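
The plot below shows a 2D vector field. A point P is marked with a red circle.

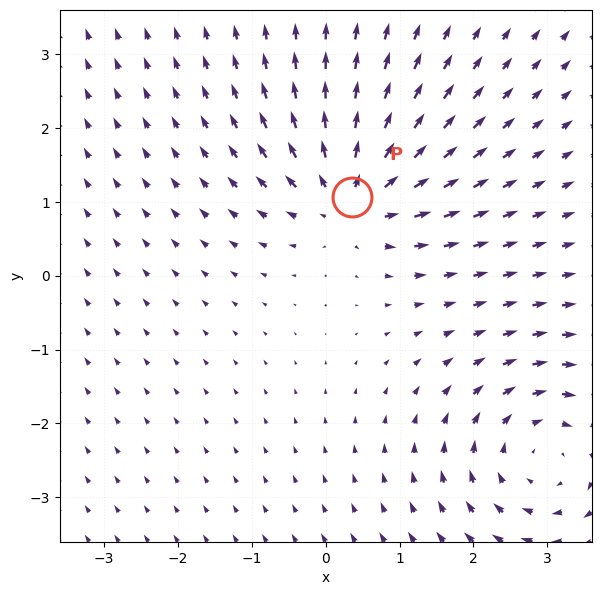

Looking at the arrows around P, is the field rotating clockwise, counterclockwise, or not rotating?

not rotating

Near P at (0.4, 1.1) the arrows show no circulation. The curl there is ≈0.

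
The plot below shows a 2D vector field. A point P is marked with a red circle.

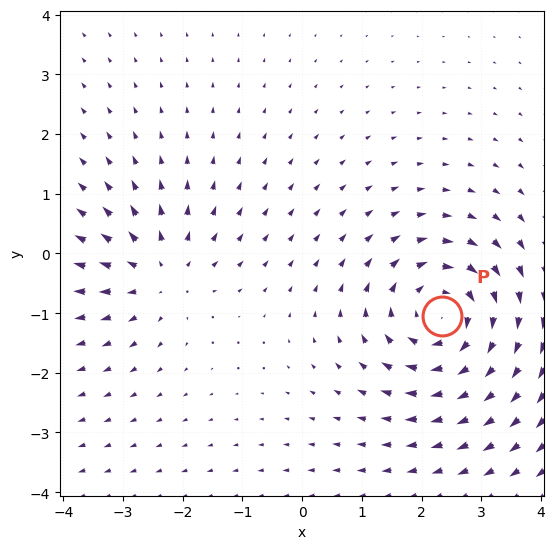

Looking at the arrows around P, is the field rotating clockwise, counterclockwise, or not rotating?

Near P at (2.3, -1.1) the arrows circulate clockwise. The curl (z-component) there is about -5; negative curl means clockwise rotation.

clockwise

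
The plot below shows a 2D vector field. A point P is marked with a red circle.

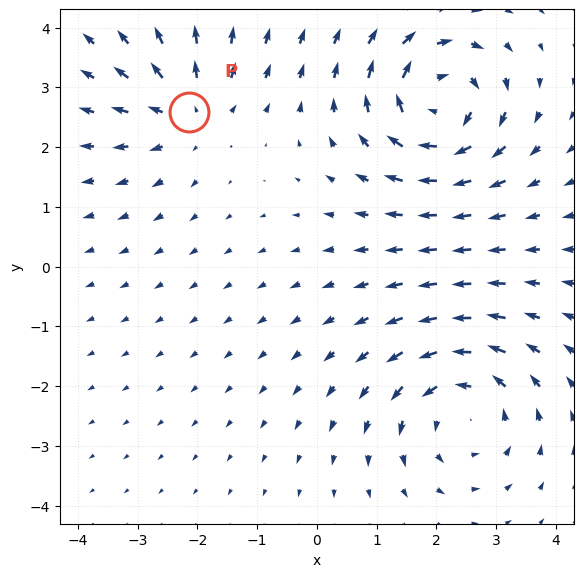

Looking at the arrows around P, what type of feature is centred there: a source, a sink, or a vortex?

At P (-2.1, 2.6) the arrows spread outward. Divergence about +3, curl ≈0 — positive divergence with near-zero curl is a source.

source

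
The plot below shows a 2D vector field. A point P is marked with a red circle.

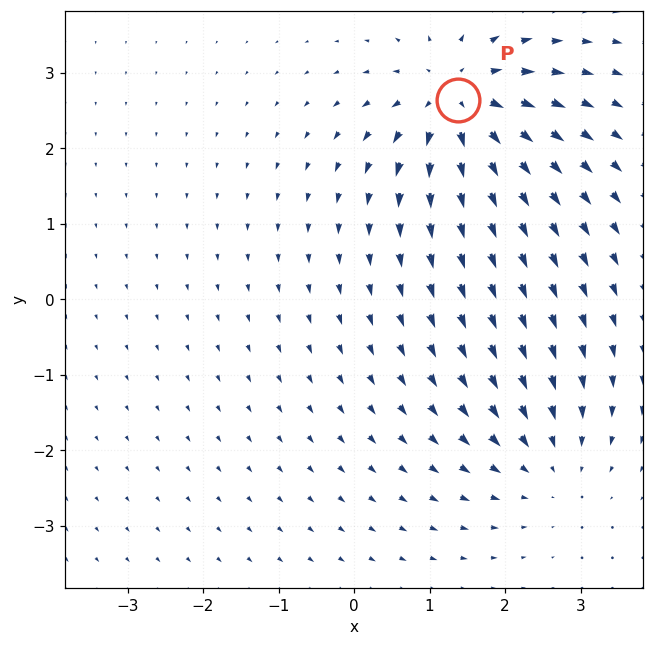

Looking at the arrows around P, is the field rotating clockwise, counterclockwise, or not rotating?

not rotating

Near P at (1.4, 2.6) the arrows show no circulation. The curl there is ≈0.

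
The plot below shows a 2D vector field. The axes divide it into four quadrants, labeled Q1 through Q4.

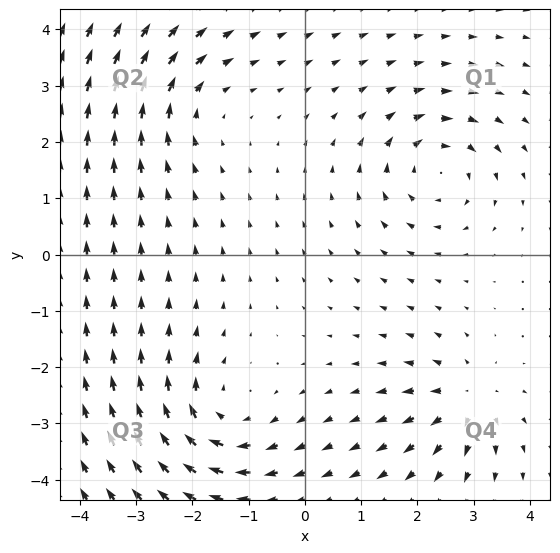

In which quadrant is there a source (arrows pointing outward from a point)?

The source sits at approximately (2.9, -2.6), which lies in quadrant Q4. The divergence there is about +4, positive as expected for a source.

Q4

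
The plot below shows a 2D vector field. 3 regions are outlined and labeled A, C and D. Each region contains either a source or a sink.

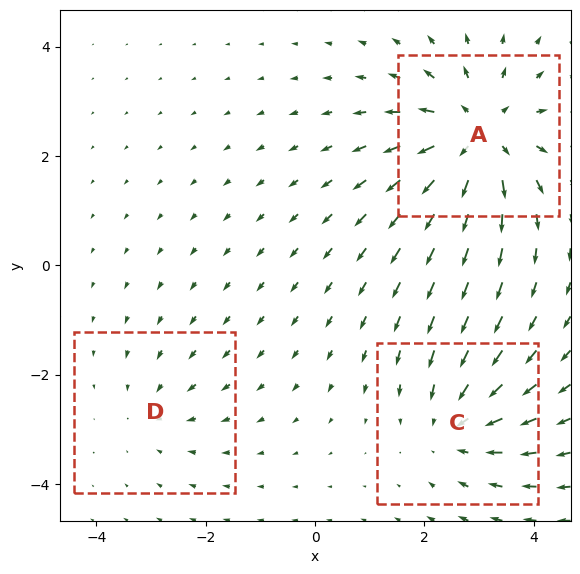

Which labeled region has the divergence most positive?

A

Divergence at each region's feature centre — A: about +4, C: about -3, D: about -2. Region A is most positive.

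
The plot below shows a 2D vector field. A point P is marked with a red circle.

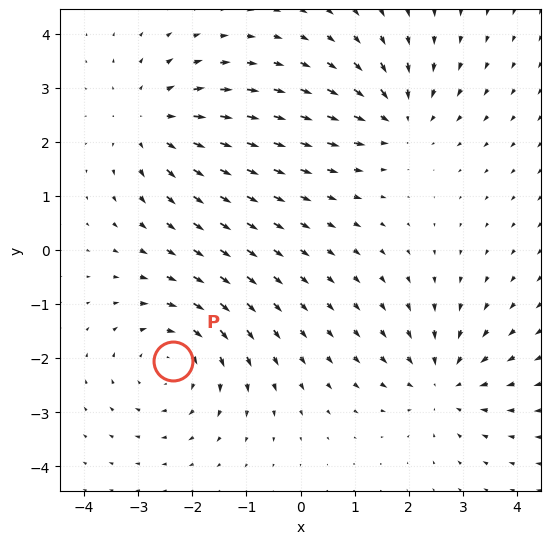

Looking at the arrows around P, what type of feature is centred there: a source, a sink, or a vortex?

At P (-2.4, -2.0) the arrows circulate clockwise. Divergence ≈0, curl about -4 — near-zero divergence with nonzero curl is a vortex.

vortex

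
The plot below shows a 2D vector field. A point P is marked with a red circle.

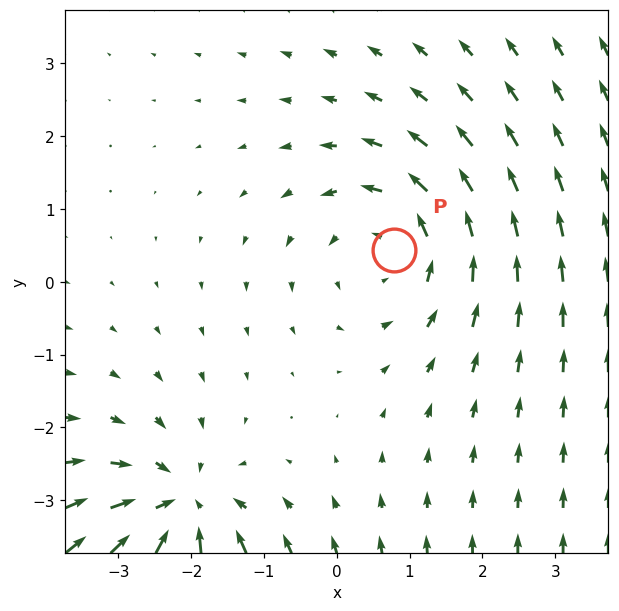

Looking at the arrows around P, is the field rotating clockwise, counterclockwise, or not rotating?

counterclockwise

Near P at (0.8, 0.4) the arrows circulate counterclockwise. The curl (z-component) there is about +2; positive curl means counterclockwise rotation.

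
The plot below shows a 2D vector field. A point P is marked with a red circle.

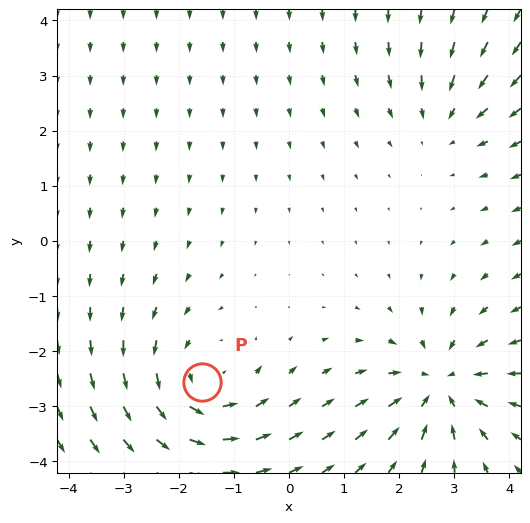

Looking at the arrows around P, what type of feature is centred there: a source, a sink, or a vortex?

vortex

At P (-1.6, -2.6) the arrows circulate counterclockwise. Divergence ≈0, curl about +3 — near-zero divergence with nonzero curl is a vortex.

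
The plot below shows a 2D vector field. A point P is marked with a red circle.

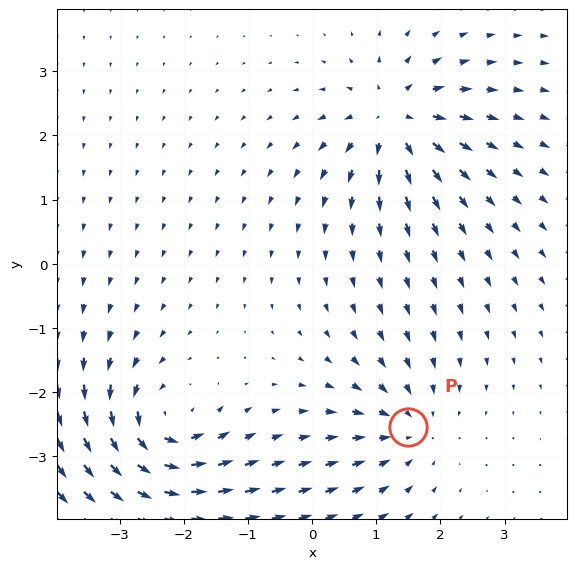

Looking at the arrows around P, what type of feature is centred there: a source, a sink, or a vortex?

At P (1.5, -2.5) the arrows converge inward. Divergence about -3, curl ≈0 — negative divergence with near-zero curl is a sink.

sink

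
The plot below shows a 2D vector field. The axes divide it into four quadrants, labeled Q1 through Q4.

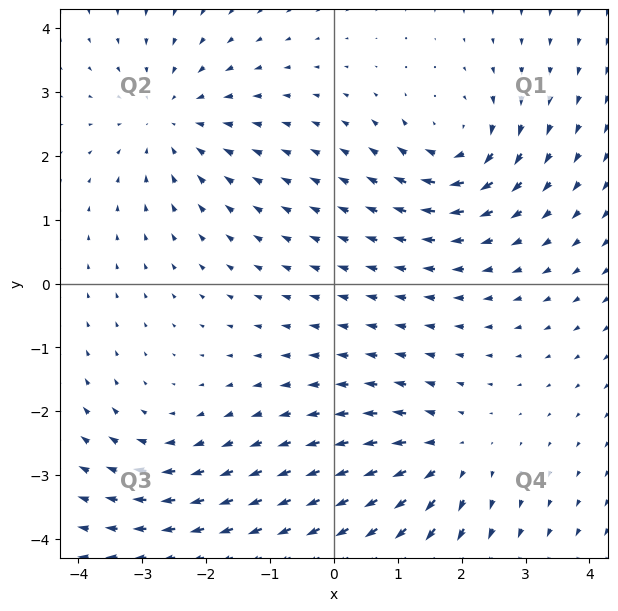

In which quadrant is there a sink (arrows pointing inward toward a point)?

Q2

The sink sits at approximately (-2.6, 2.6), which lies in quadrant Q2. The divergence there is about -3, negative as expected for a sink.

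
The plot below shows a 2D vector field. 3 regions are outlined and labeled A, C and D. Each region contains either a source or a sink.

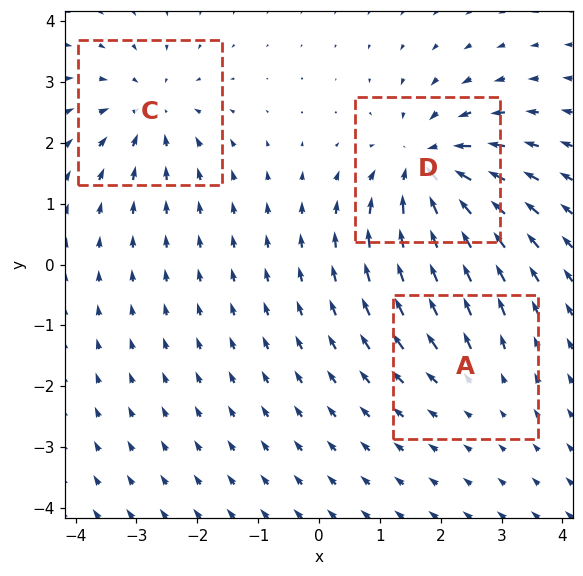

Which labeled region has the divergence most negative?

D

Divergence at each region's feature centre — A: about +2, C: about -4, D: about -5. Region D is most negative.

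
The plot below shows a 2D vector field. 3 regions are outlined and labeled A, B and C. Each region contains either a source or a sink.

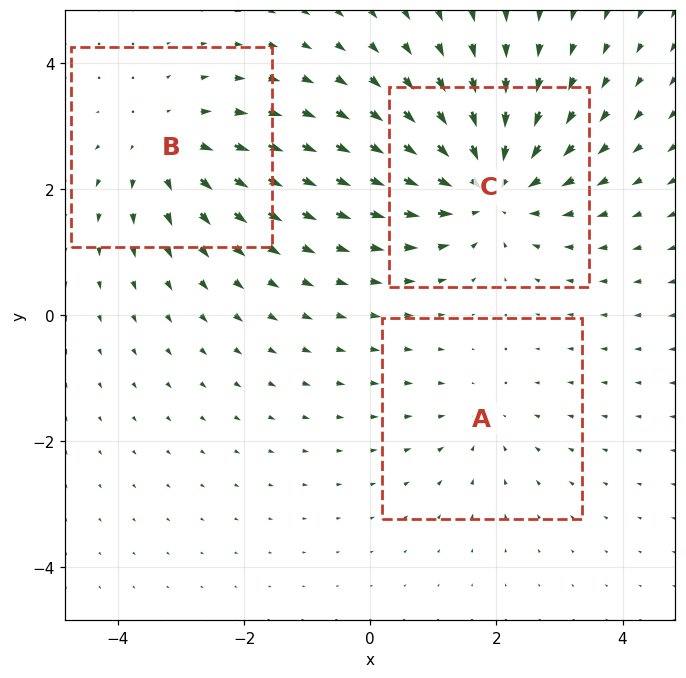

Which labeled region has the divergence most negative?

C

Divergence at each region's feature centre — A: about -2, B: about +3, C: about -4. Region C is most negative.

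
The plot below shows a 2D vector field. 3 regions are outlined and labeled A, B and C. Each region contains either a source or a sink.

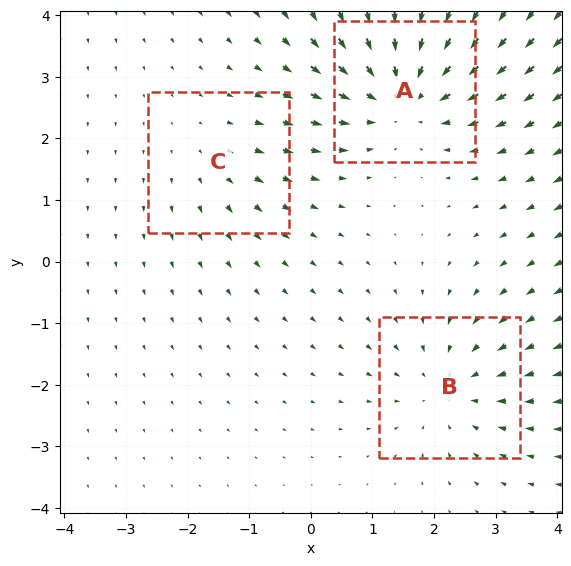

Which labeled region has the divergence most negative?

Divergence at each region's feature centre — A: about -4, B: about -3, C: about +2. Region A is most negative.

A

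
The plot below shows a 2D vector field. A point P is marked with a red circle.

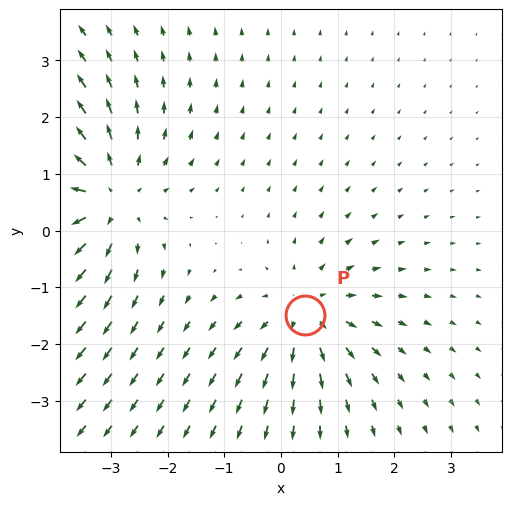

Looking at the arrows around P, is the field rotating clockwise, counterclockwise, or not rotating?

Near P at (0.4, -1.5) the arrows show no circulation. The curl there is ≈0.

not rotating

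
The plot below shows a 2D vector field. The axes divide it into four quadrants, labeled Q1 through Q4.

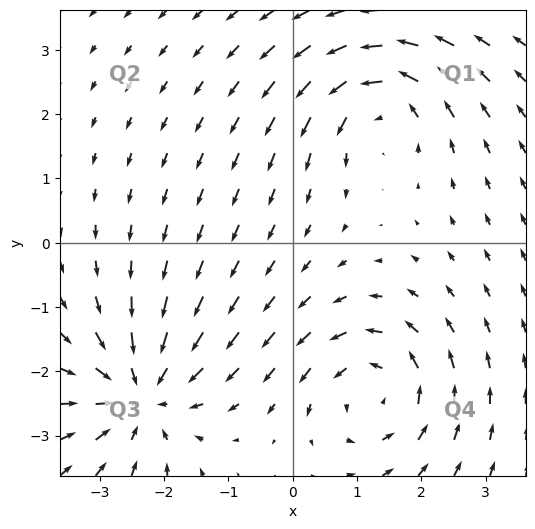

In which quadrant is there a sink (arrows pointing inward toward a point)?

The sink sits at approximately (-2.4, -2.4), which lies in quadrant Q3. The divergence there is about -5, negative as expected for a sink.

Q3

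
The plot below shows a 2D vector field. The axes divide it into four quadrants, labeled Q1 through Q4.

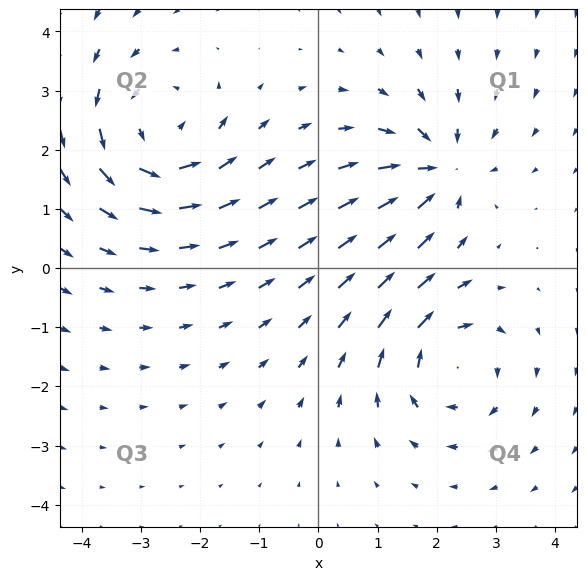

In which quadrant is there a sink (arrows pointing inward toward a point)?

The sink sits at approximately (2.0, 1.7), which lies in quadrant Q1. The divergence there is about -5, negative as expected for a sink.

Q1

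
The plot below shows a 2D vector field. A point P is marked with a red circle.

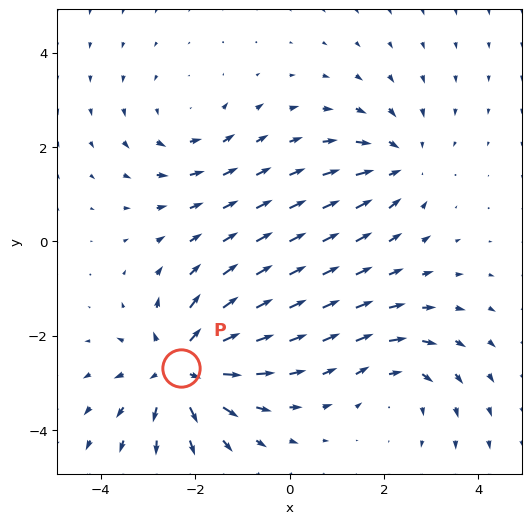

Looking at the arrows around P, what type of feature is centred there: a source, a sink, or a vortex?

source

At P (-2.3, -2.7) the arrows spread outward. Divergence about +4, curl ≈0 — positive divergence with near-zero curl is a source.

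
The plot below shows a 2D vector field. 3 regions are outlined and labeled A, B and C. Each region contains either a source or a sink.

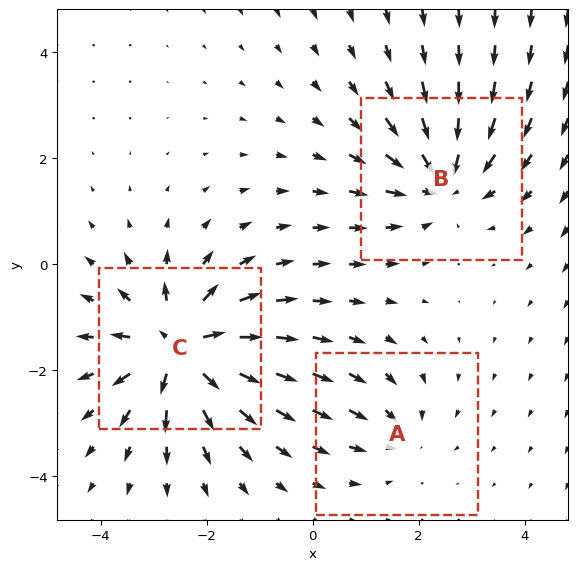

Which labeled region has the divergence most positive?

C

Divergence at each region's feature centre — A: about -2, B: about -4, C: about +5. Region C is most positive.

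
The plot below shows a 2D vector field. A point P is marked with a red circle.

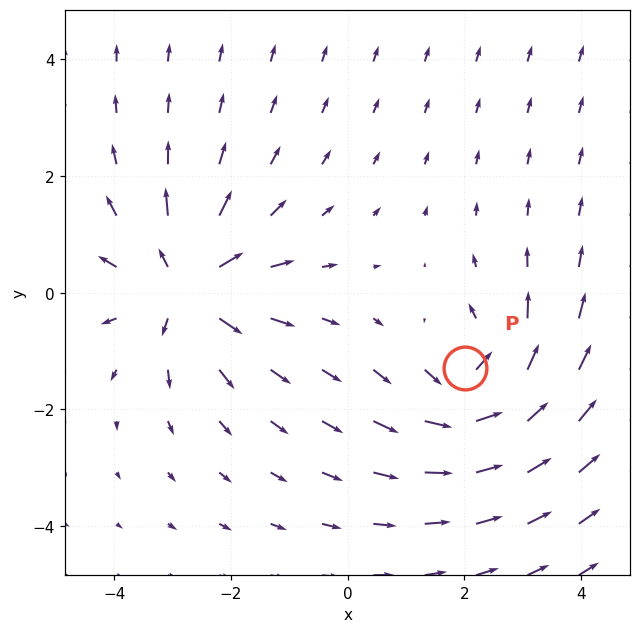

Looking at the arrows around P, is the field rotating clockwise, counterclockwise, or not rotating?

Near P at (2.0, -1.3) the arrows circulate counterclockwise. The curl (z-component) there is about +4; positive curl means counterclockwise rotation.

counterclockwise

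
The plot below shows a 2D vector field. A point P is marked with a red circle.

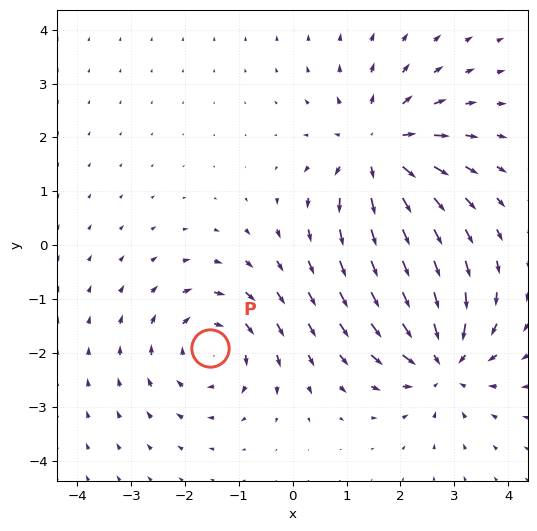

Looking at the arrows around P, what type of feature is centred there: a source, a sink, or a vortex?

At P (-1.5, -1.9) the arrows circulate clockwise. Divergence ≈0, curl about -3 — near-zero divergence with nonzero curl is a vortex.

vortex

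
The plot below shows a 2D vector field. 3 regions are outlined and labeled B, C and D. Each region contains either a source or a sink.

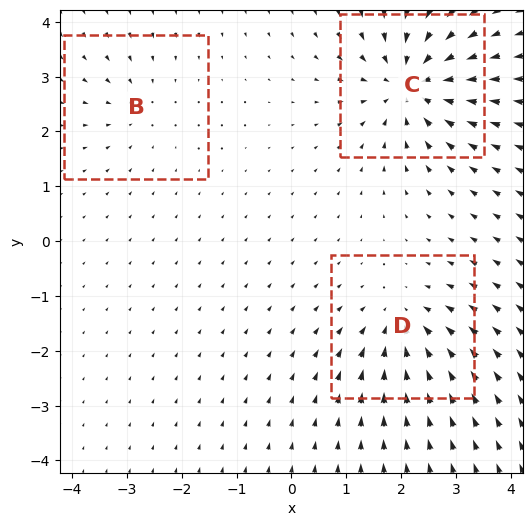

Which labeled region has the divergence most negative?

Divergence at each region's feature centre — B: about -2, C: about -6, D: about -4. Region C is most negative.

C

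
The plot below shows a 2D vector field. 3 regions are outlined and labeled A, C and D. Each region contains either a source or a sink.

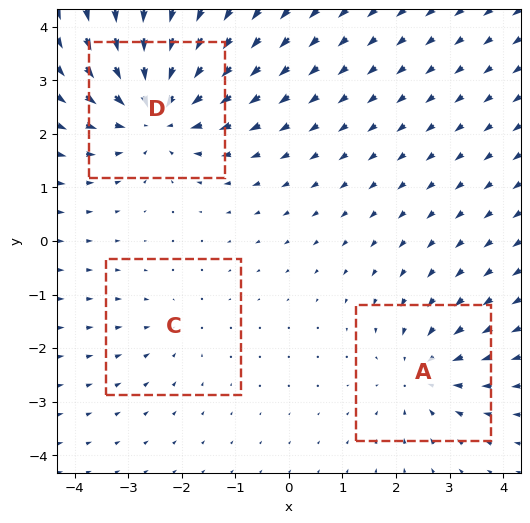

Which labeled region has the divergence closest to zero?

Divergence at each region's feature centre — A: about -3, C: about -2, D: about -5. Region C is closest to zero.

C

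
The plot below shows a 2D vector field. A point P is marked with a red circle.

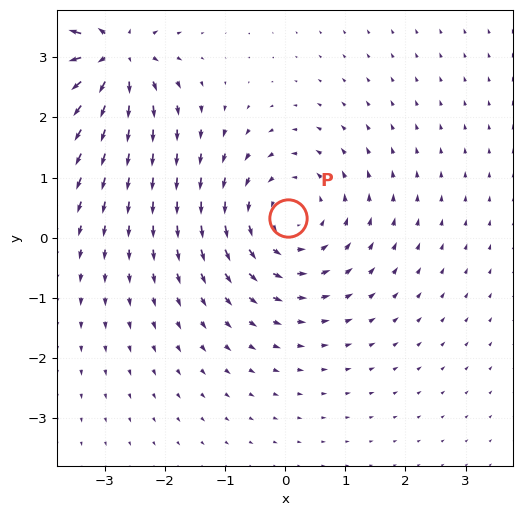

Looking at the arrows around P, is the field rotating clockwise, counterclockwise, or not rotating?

Near P at (0.0, 0.3) the arrows circulate counterclockwise. The curl (z-component) there is about +3; positive curl means counterclockwise rotation.

counterclockwise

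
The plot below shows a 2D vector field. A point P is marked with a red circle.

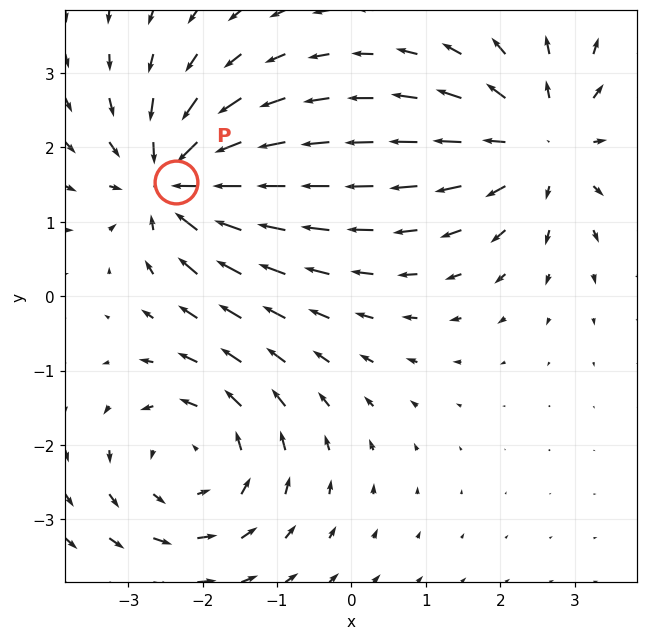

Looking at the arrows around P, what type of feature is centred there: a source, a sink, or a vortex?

sink

At P (-2.4, 1.5) the arrows converge inward. Divergence about -6, curl ≈0 — negative divergence with near-zero curl is a sink.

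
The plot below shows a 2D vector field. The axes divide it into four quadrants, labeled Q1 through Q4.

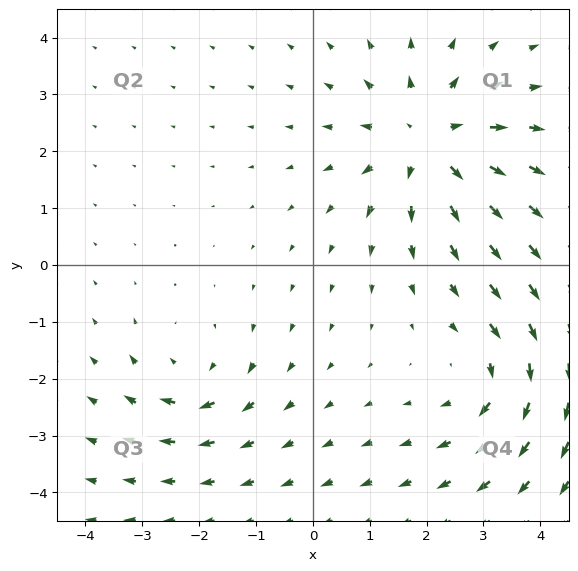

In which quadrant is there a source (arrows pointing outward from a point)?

Q1

The source sits at approximately (2.0, 2.2), which lies in quadrant Q1. The divergence there is about +4, positive as expected for a source.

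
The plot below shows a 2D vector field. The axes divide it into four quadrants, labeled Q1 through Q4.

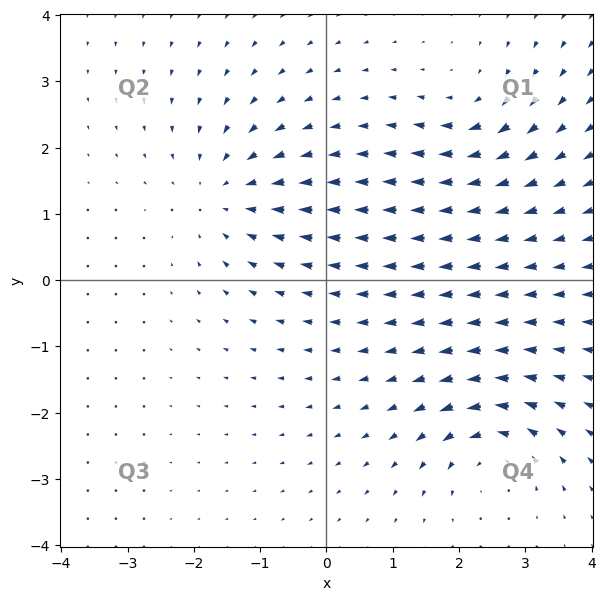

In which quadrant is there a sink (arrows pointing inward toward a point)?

Q2

The sink sits at approximately (-1.5, 1.3), which lies in quadrant Q2. The divergence there is about -4, negative as expected for a sink.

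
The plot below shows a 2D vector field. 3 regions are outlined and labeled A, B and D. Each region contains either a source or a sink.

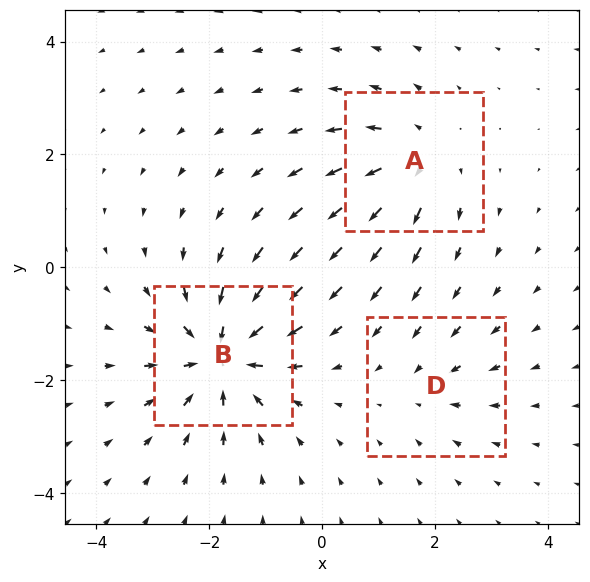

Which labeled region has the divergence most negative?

B

Divergence at each region's feature centre — A: about +4, B: about -6, D: about -2. Region B is most negative.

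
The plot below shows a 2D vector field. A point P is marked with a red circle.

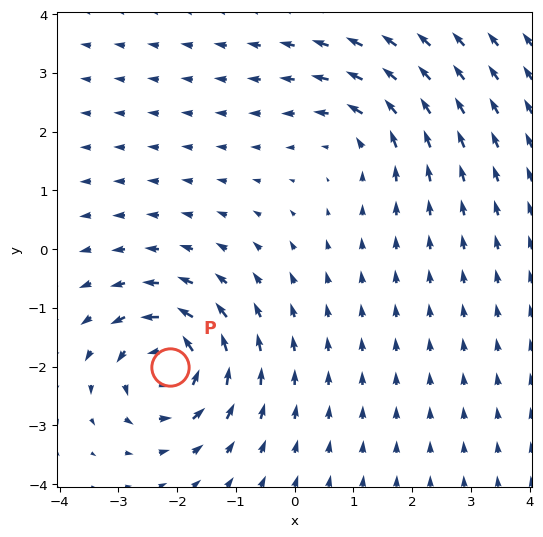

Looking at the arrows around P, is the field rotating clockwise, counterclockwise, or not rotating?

Near P at (-2.1, -2.0) the arrows circulate counterclockwise. The curl (z-component) there is about +6; positive curl means counterclockwise rotation.

counterclockwise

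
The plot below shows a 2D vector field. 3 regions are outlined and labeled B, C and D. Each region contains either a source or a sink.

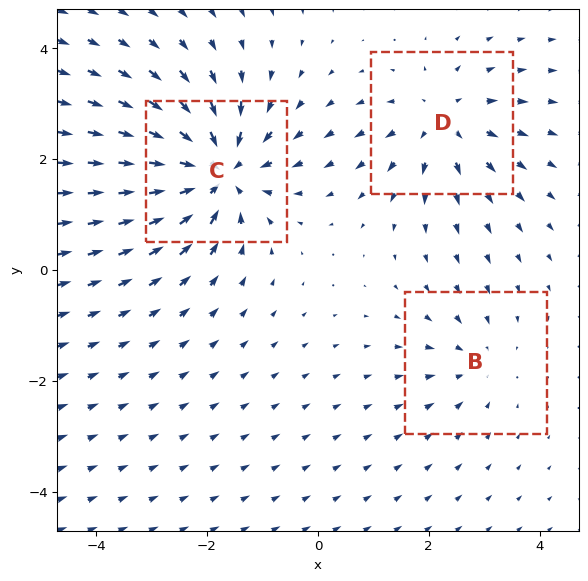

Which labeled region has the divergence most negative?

Divergence at each region's feature centre — B: about -2, C: about -5, D: about +3. Region C is most negative.

C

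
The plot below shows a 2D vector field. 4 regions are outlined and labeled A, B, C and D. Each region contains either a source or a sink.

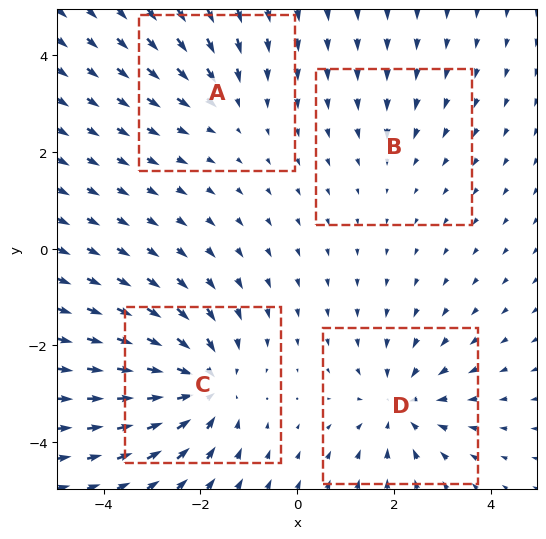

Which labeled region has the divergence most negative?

C

Divergence at each region's feature centre — A: about -3, B: about -2, C: about -6, D: about -5. Region C is most negative.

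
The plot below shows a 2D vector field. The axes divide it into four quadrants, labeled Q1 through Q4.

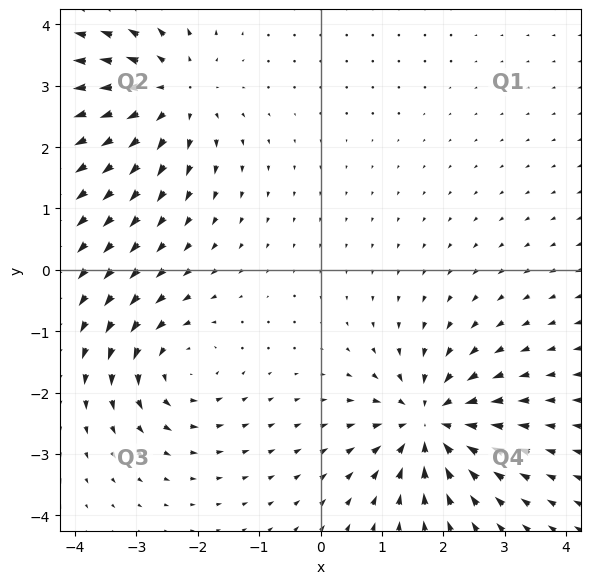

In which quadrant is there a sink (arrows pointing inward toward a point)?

Q4

The sink sits at approximately (1.8, -2.5), which lies in quadrant Q4. The divergence there is about -6, negative as expected for a sink.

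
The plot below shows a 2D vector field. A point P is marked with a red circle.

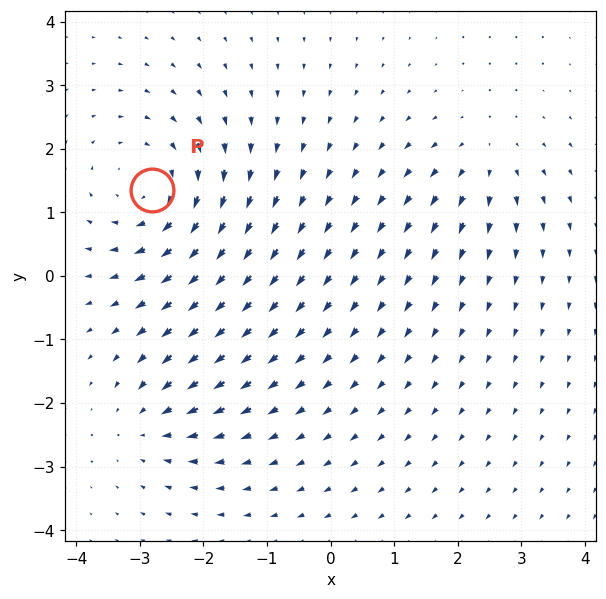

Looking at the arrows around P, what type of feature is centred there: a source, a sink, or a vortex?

vortex

At P (-2.8, 1.3) the arrows circulate clockwise. Divergence ≈0, curl about -4 — near-zero divergence with nonzero curl is a vortex.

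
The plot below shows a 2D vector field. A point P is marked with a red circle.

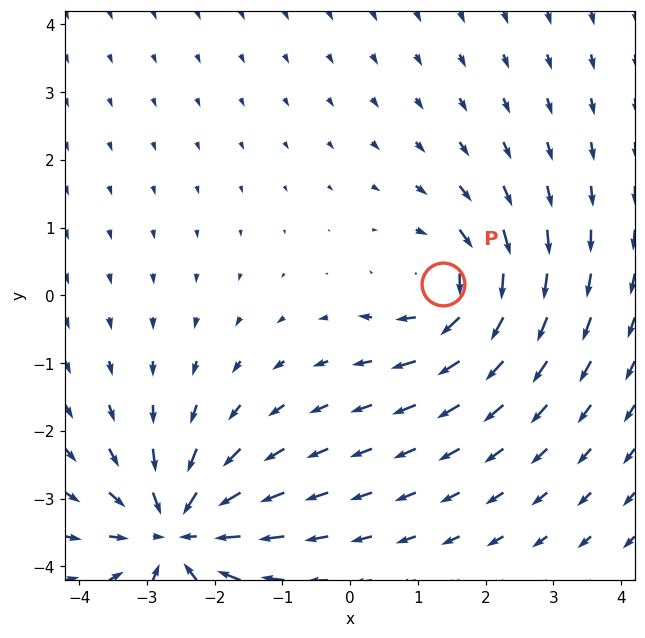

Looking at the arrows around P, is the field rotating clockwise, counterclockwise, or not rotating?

Near P at (1.4, 0.2) the arrows circulate clockwise. The curl (z-component) there is about -4; negative curl means clockwise rotation.

clockwise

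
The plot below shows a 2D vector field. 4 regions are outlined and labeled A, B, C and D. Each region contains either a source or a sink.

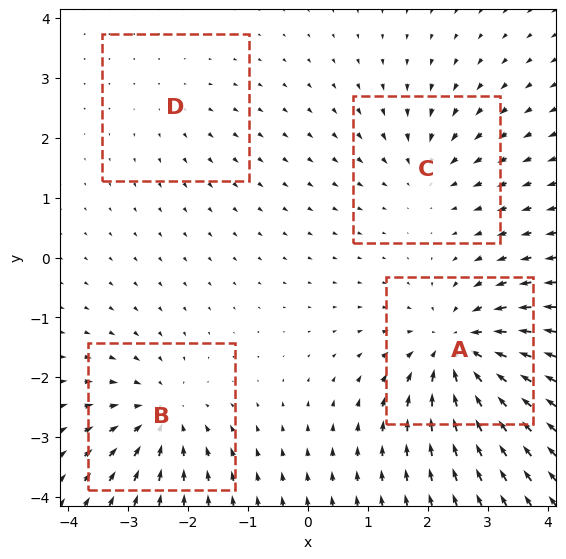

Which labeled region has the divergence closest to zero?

D

Divergence at each region's feature centre — A: about -7, B: about -5, C: about -4, D: about +2. Region D is closest to zero.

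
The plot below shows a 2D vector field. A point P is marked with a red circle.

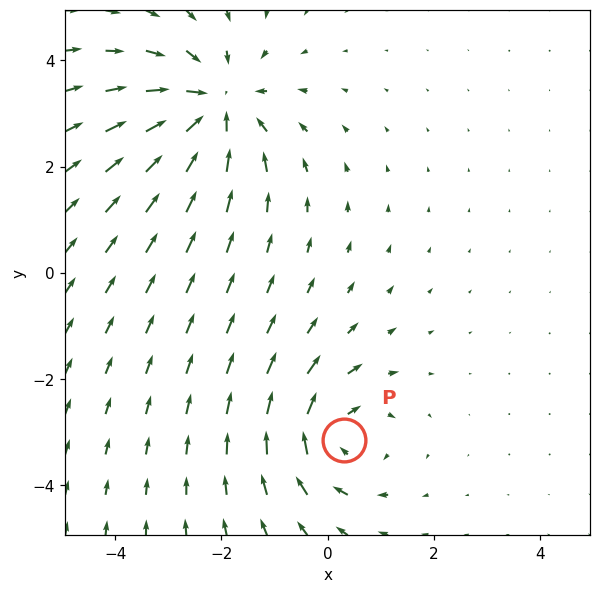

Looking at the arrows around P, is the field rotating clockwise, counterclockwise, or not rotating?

Near P at (0.3, -3.1) the arrows circulate clockwise. The curl (z-component) there is about -4; negative curl means clockwise rotation.

clockwise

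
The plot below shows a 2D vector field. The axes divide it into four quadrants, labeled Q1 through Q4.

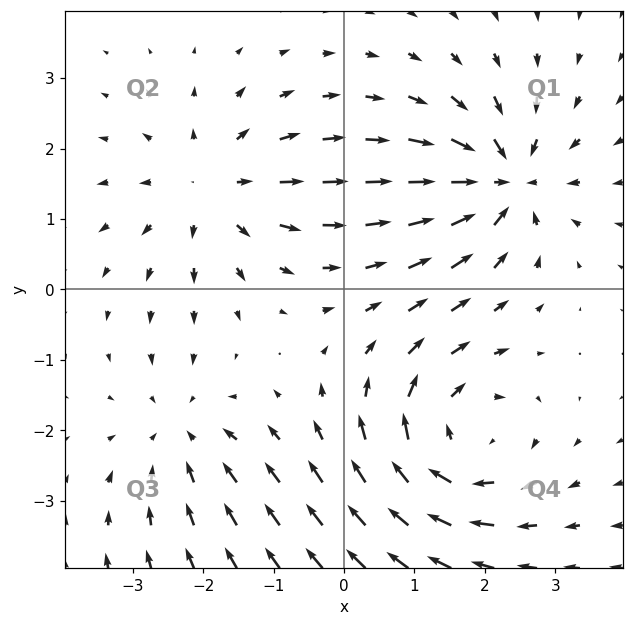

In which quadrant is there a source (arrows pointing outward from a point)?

Q2

The source sits at approximately (-1.9, 1.4), which lies in quadrant Q2. The divergence there is about +3, positive as expected for a source.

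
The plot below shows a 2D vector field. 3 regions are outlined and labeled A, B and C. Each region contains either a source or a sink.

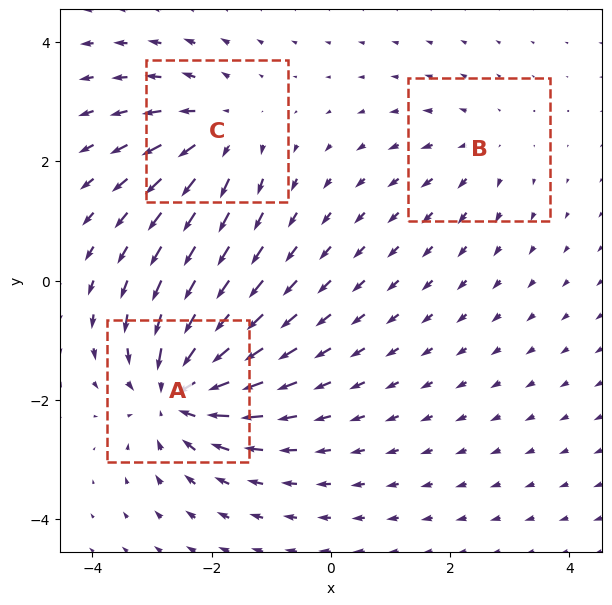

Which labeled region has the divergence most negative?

A

Divergence at each region's feature centre — A: about -6, B: about +2, C: about +4. Region A is most negative.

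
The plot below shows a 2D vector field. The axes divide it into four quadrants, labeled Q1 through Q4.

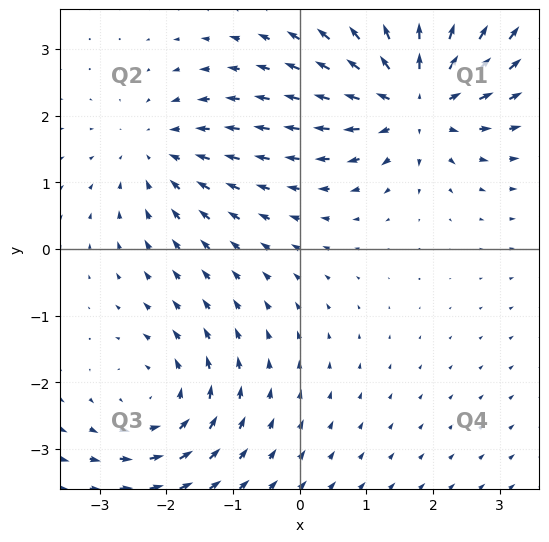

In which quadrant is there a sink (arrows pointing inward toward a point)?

Q2

The sink sits at approximately (-2.1, 1.4), which lies in quadrant Q2. The divergence there is about -3, negative as expected for a sink.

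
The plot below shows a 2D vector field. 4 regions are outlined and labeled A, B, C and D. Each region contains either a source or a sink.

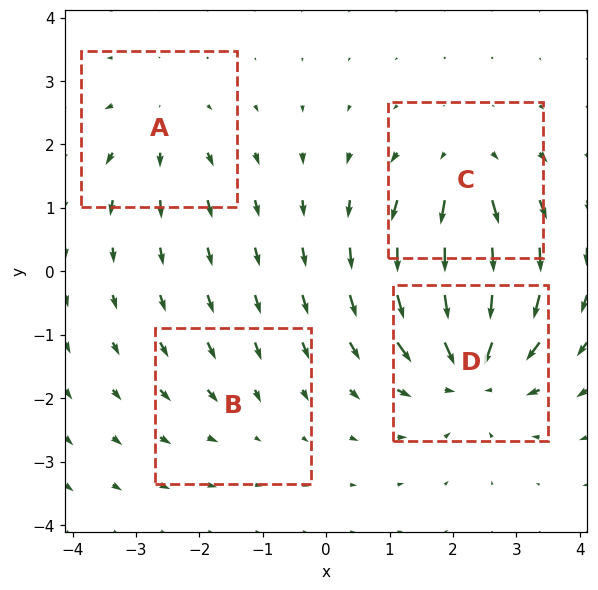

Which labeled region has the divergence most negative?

Divergence at each region's feature centre — A: about +3, B: about -2, C: about +4, D: about -6. Region D is most negative.

D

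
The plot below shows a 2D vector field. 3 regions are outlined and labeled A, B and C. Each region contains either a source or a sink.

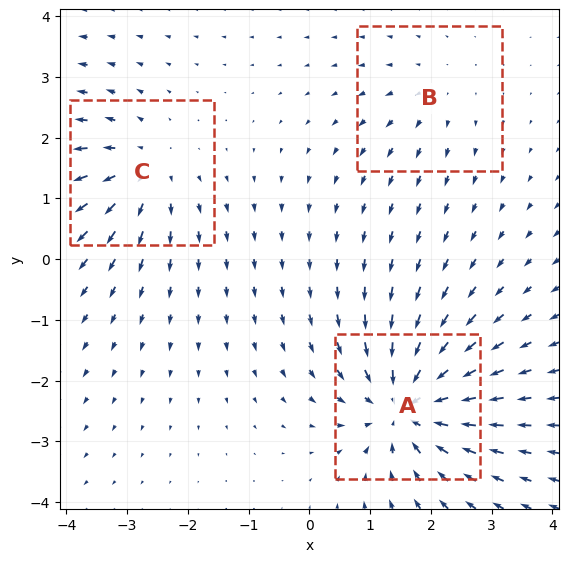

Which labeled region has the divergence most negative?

Divergence at each region's feature centre — A: about -6, B: about +2, C: about +4. Region A is most negative.

A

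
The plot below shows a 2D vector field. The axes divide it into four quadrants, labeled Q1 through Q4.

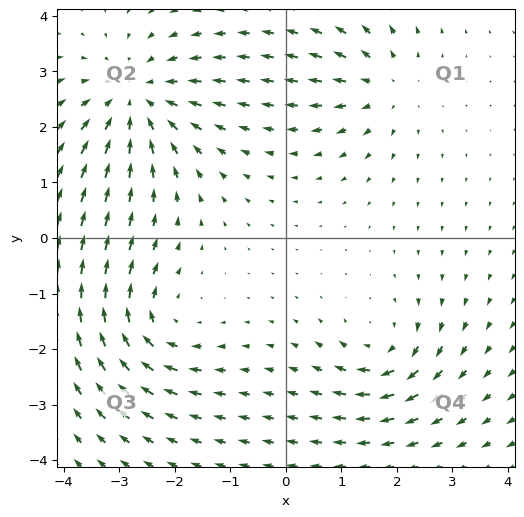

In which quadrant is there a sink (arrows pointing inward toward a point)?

Q2

The sink sits at approximately (-2.7, 2.5), which lies in quadrant Q2. The divergence there is about -4, negative as expected for a sink.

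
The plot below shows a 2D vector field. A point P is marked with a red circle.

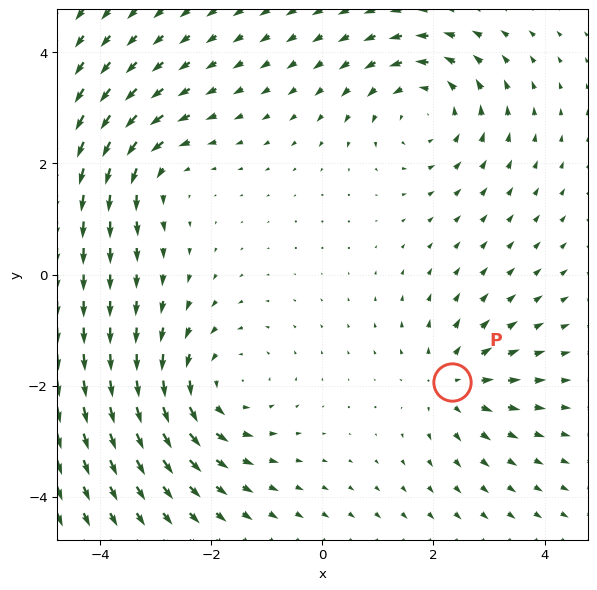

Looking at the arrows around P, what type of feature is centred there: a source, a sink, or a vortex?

At P (2.3, -1.9) the arrows spread outward. Divergence about +3, curl ≈0 — positive divergence with near-zero curl is a source.

source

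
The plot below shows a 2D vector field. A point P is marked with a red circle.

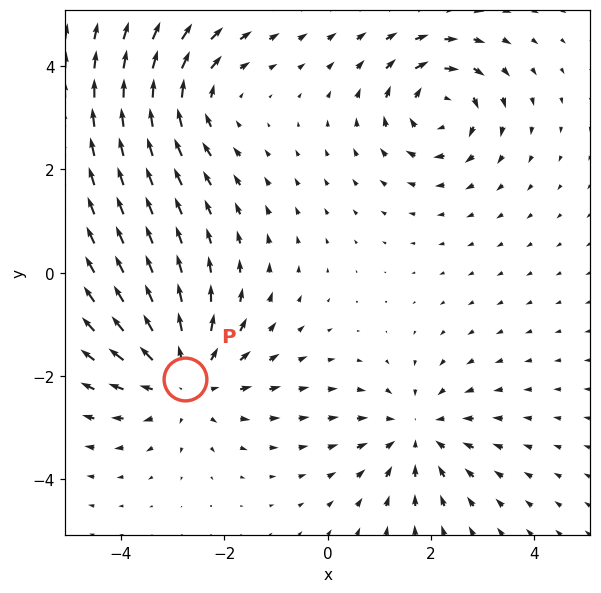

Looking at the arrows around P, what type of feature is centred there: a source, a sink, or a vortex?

At P (-2.8, -2.1) the arrows spread outward. Divergence about +4, curl ≈0 — positive divergence with near-zero curl is a source.

source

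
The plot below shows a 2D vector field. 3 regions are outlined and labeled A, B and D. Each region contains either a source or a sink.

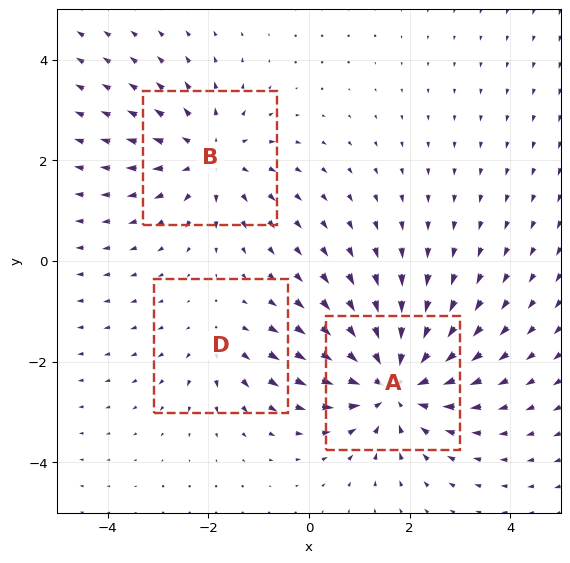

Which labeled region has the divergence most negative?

A

Divergence at each region's feature centre — A: about -5, B: about +3, D: about +2. Region A is most negative.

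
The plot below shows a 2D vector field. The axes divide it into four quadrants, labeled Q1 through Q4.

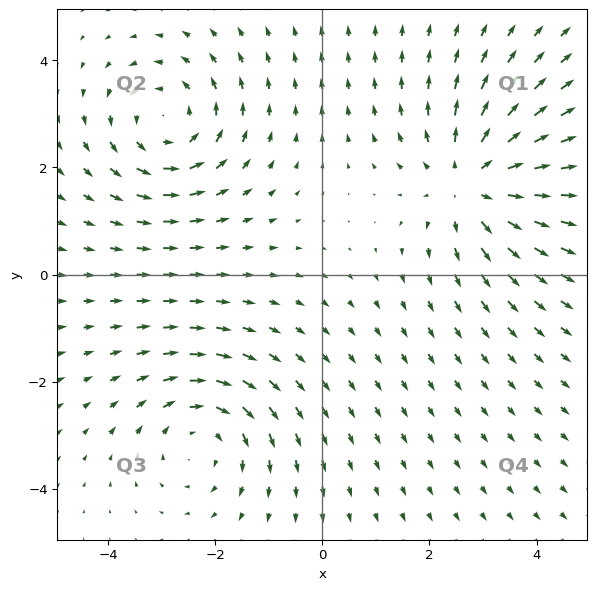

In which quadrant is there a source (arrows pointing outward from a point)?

The source sits at approximately (2.8, 1.7), which lies in quadrant Q1. The divergence there is about +4, positive as expected for a source.

Q1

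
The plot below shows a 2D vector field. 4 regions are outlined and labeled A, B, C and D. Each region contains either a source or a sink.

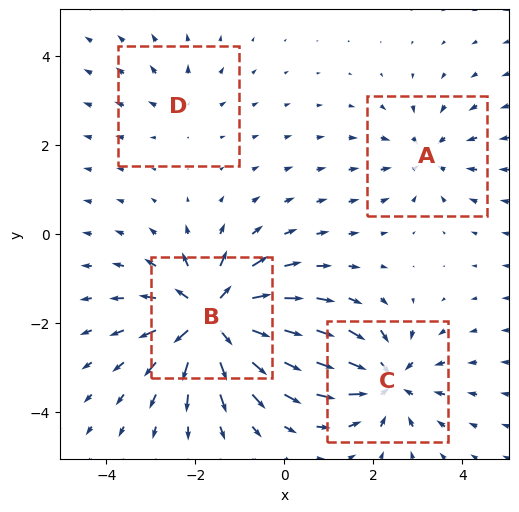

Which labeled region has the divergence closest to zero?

Divergence at each region's feature centre — A: about -4, B: about +9, C: about -6, D: about +3. Region D is closest to zero.

D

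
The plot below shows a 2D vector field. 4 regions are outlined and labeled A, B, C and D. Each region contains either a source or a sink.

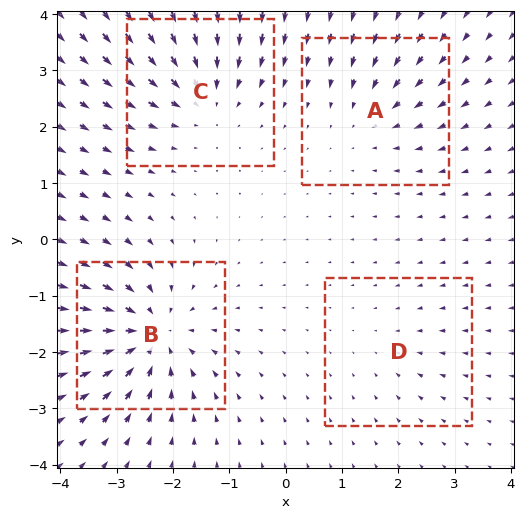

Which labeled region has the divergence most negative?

Divergence at each region's feature centre — A: about -4, B: about -8, C: about -6, D: about -2. Region B is most negative.

B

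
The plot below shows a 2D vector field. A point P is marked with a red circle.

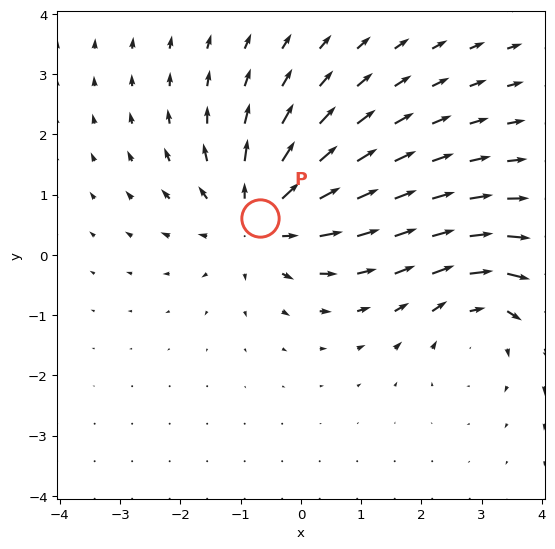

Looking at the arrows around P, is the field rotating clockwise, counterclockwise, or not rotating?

Near P at (-0.7, 0.6) the arrows show no circulation. The curl there is ≈0.

not rotating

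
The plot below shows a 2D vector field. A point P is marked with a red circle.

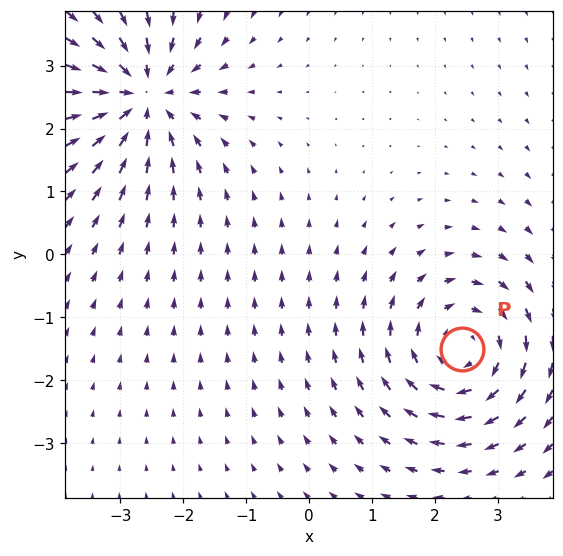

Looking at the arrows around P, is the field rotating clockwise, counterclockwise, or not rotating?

clockwise

Near P at (2.4, -1.5) the arrows circulate clockwise. The curl (z-component) there is about -4; negative curl means clockwise rotation.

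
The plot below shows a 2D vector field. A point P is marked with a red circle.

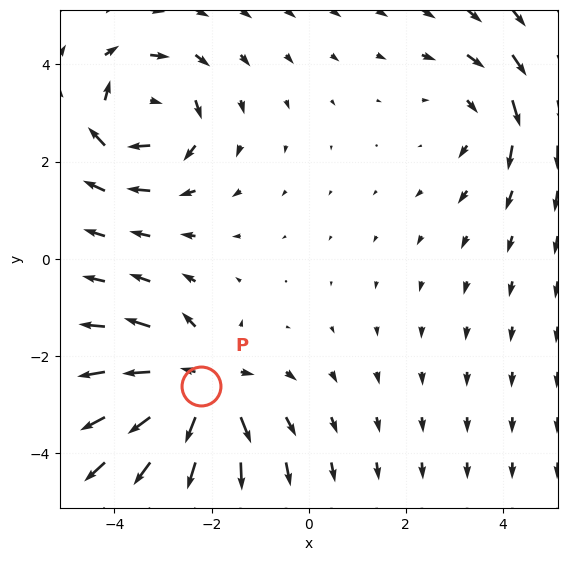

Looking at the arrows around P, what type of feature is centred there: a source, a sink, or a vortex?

source

At P (-2.2, -2.6) the arrows spread outward. Divergence about +5, curl ≈0 — positive divergence with near-zero curl is a source.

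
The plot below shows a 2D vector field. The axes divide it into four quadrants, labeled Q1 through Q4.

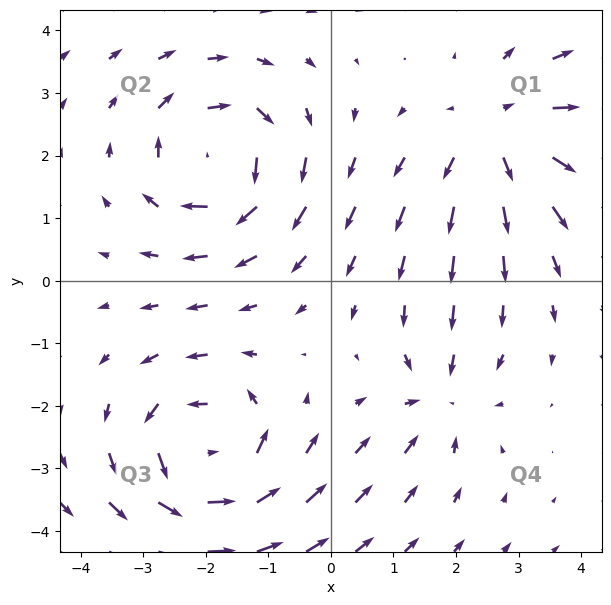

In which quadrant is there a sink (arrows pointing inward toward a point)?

Q4

The sink sits at approximately (1.7, -1.9), which lies in quadrant Q4. The divergence there is about -3, negative as expected for a sink.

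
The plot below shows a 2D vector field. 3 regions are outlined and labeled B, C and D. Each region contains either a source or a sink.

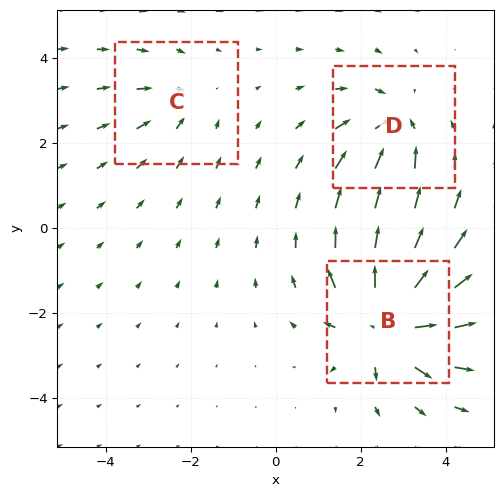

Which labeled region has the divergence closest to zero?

Divergence at each region's feature centre — B: about +6, C: about -2, D: about -4. Region C is closest to zero.

C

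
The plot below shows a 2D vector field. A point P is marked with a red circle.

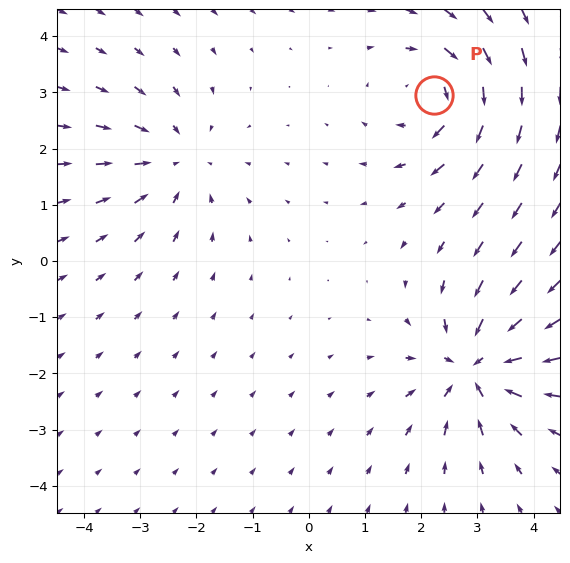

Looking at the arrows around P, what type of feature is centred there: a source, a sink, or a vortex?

At P (2.2, 2.9) the arrows circulate clockwise. Divergence ≈0, curl about -4 — near-zero divergence with nonzero curl is a vortex.

vortex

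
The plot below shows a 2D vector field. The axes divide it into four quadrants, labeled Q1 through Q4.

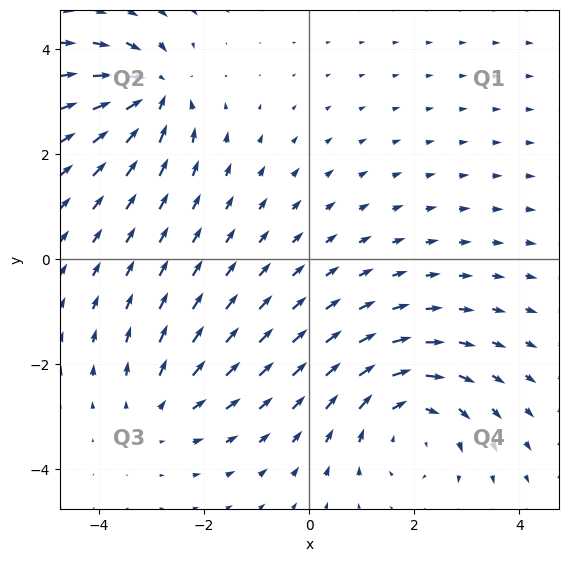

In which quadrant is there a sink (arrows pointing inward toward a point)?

Q2

The sink sits at approximately (-3.0, 3.2), which lies in quadrant Q2. The divergence there is about -6, negative as expected for a sink.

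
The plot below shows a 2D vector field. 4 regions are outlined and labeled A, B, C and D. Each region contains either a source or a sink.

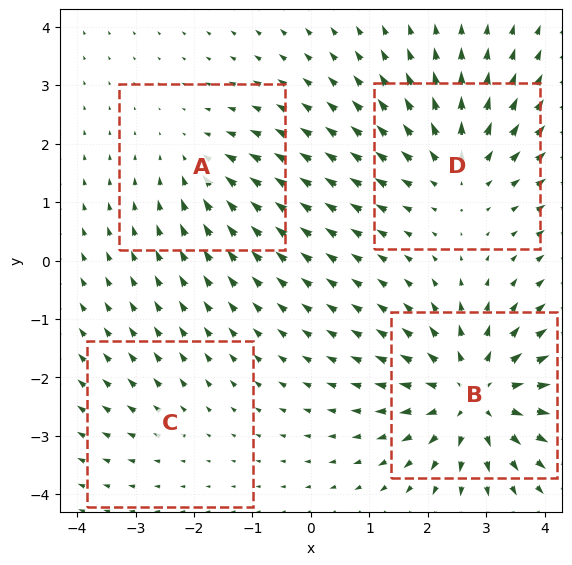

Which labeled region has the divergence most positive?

Divergence at each region's feature centre — A: about -3, B: about +7, C: about +2, D: about +5. Region B is most positive.

B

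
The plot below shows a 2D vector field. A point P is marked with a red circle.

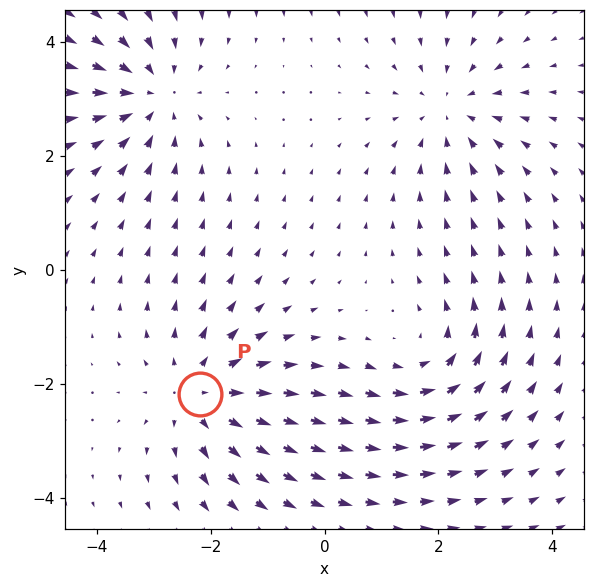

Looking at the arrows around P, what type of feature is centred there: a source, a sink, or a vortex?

source

At P (-2.2, -2.2) the arrows spread outward. Divergence about +5, curl ≈0 — positive divergence with near-zero curl is a source.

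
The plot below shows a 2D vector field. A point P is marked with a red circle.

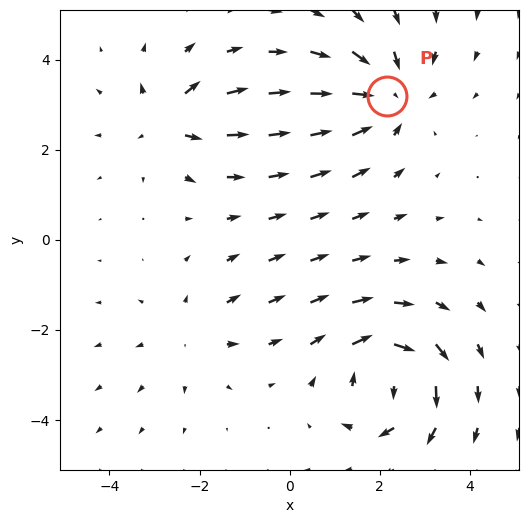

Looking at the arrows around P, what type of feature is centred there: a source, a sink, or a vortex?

sink

At P (2.2, 3.2) the arrows converge inward. Divergence about -4, curl ≈0 — negative divergence with near-zero curl is a sink.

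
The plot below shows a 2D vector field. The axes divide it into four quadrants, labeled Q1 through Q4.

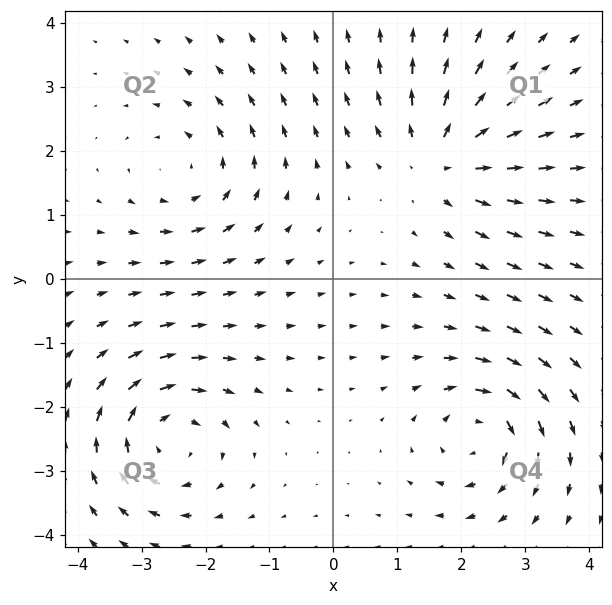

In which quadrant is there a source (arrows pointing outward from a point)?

The source sits at approximately (1.7, 1.9), which lies in quadrant Q1. The divergence there is about +5, positive as expected for a source.

Q1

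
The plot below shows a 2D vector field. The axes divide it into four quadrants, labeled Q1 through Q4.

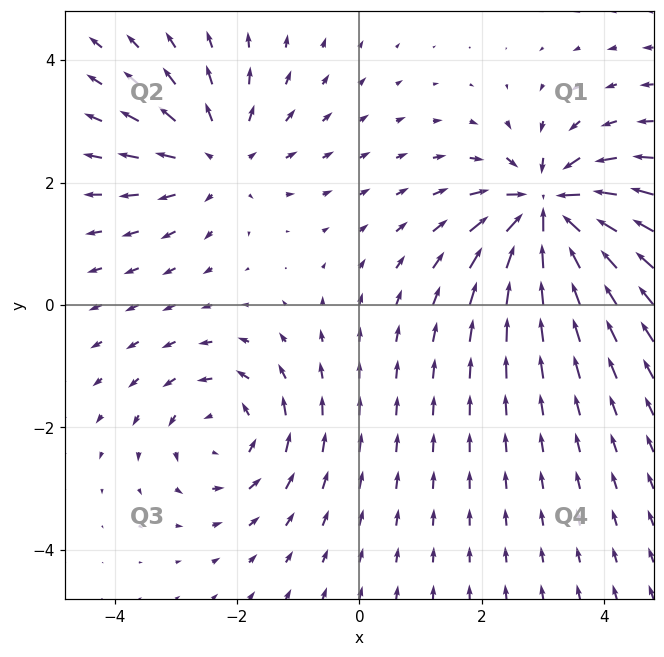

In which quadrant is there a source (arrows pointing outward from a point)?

The source sits at approximately (-2.3, 2.4), which lies in quadrant Q2. The divergence there is about +3, positive as expected for a source.

Q2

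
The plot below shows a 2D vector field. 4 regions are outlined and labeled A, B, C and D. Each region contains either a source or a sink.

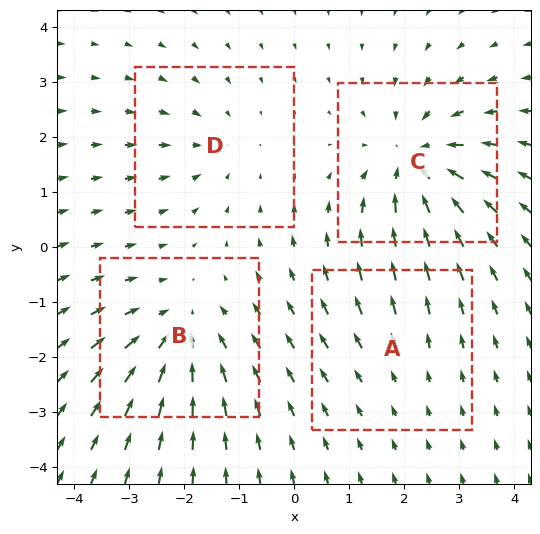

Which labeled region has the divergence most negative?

Divergence at each region's feature centre — A: about +2, B: about -5, C: about -6, D: about -3. Region C is most negative.

C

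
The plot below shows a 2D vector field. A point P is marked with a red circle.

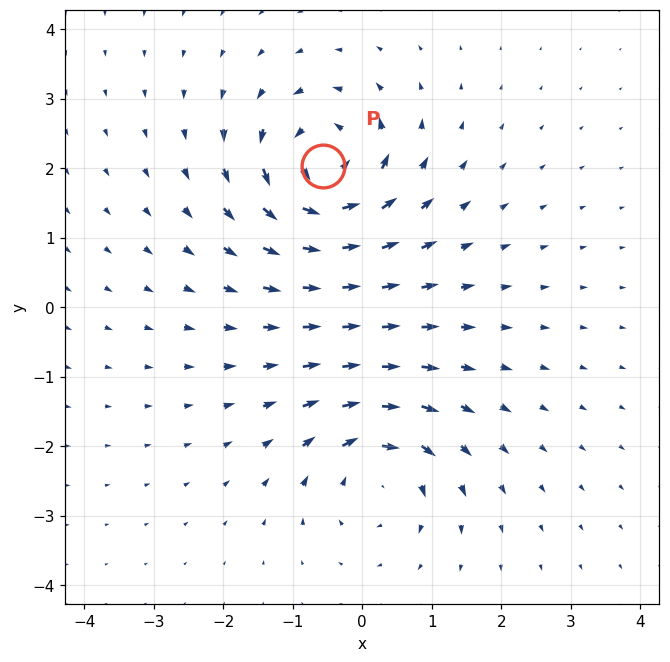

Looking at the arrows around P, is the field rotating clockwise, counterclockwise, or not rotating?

Near P at (-0.6, 2.0) the arrows circulate counterclockwise. The curl (z-component) there is about +7; positive curl means counterclockwise rotation.

counterclockwise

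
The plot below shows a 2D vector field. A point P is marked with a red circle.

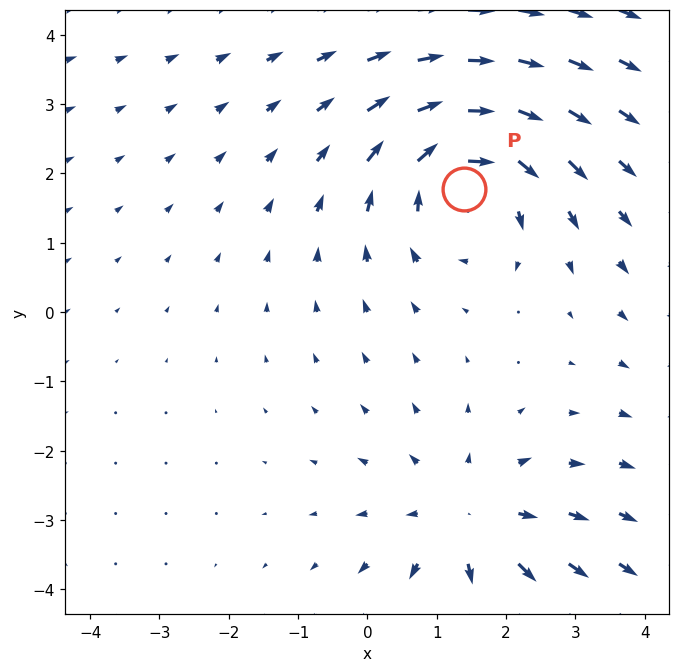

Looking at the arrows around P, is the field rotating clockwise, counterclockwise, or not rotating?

Near P at (1.4, 1.8) the arrows circulate clockwise. The curl (z-component) there is about -3; negative curl means clockwise rotation.

clockwise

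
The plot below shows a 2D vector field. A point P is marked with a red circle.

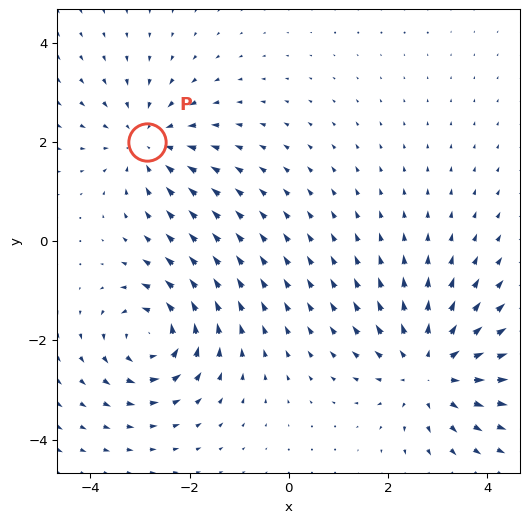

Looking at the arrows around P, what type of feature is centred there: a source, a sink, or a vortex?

sink

At P (-2.9, 2.0) the arrows converge inward. Divergence about -4, curl ≈0 — negative divergence with near-zero curl is a sink.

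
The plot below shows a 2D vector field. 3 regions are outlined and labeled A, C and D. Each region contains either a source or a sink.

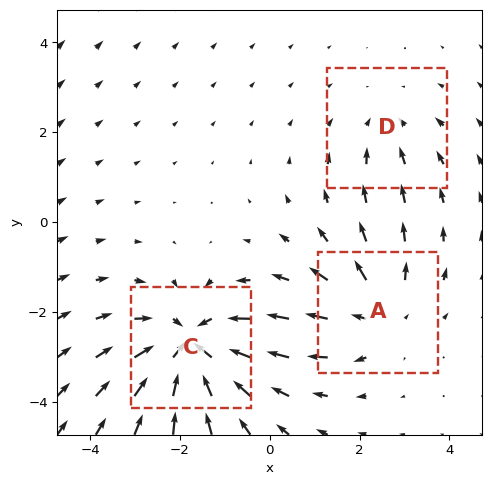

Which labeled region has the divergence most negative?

C

Divergence at each region's feature centre — A: about +3, C: about -5, D: about -2. Region C is most negative.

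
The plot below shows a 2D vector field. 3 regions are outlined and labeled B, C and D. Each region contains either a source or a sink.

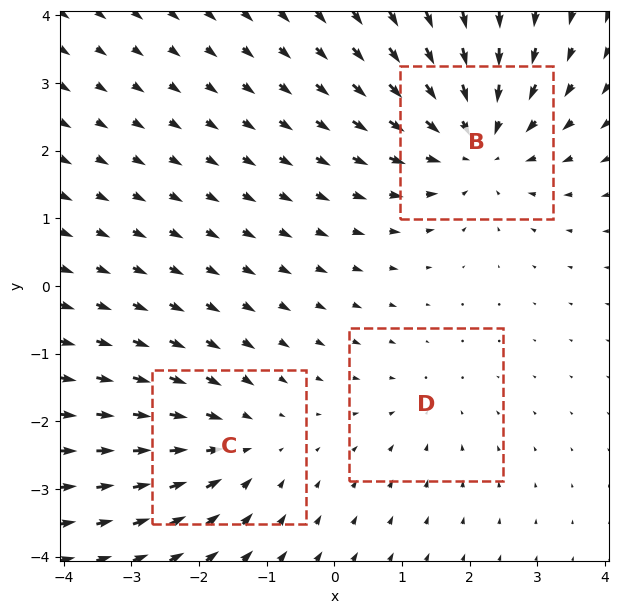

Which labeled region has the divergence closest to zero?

D

Divergence at each region's feature centre — B: about -4, C: about -3, D: about -2. Region D is closest to zero.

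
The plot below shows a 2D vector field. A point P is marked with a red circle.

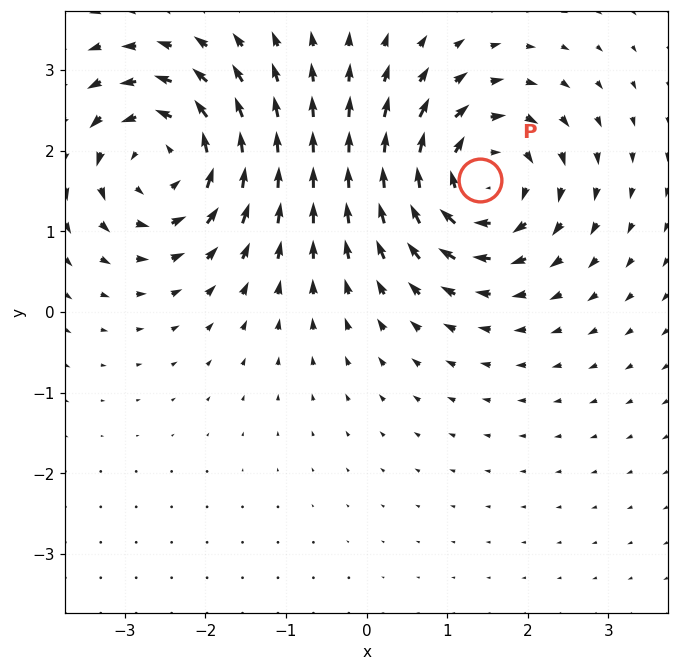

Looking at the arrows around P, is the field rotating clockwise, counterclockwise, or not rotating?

Near P at (1.4, 1.6) the arrows circulate clockwise. The curl (z-component) there is about -6; negative curl means clockwise rotation.

clockwise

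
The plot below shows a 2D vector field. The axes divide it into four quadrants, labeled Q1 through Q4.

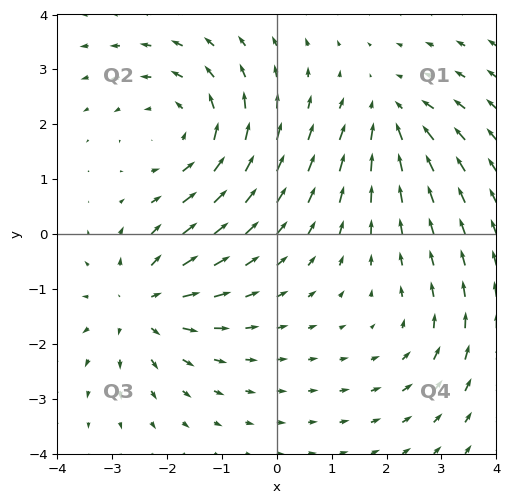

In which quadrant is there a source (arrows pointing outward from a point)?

Q3

The source sits at approximately (-2.5, -1.3), which lies in quadrant Q3. The divergence there is about +4, positive as expected for a source.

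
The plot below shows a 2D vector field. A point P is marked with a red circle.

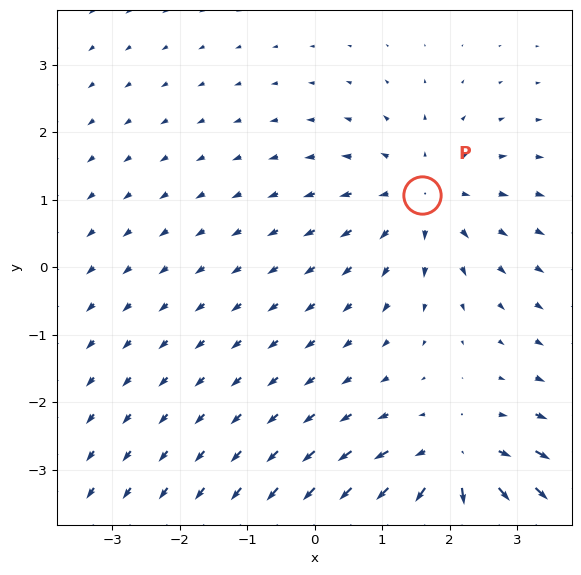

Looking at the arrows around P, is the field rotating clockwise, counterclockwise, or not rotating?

not rotating

Near P at (1.6, 1.1) the arrows show no circulation. The curl there is ≈0.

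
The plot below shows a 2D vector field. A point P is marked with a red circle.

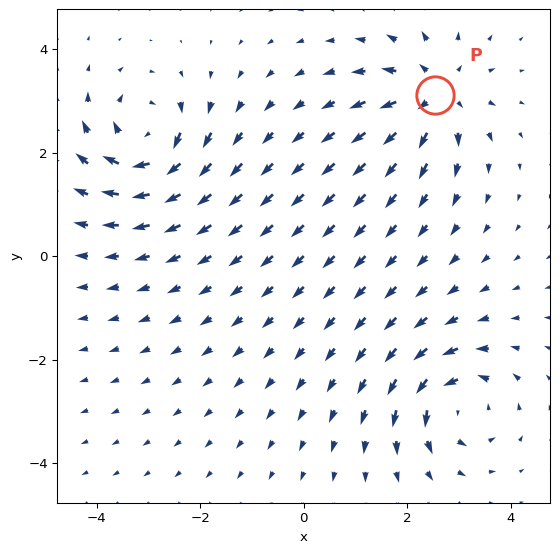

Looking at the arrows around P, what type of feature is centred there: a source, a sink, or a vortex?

source

At P (2.5, 3.1) the arrows spread outward. Divergence about +6, curl ≈0 — positive divergence with near-zero curl is a source.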